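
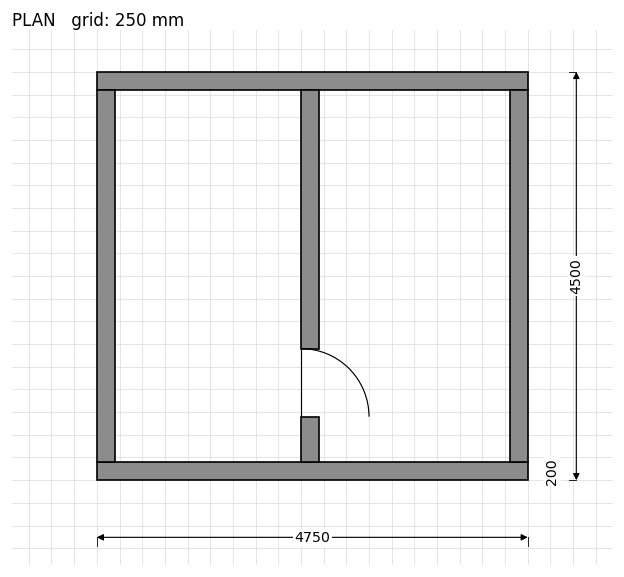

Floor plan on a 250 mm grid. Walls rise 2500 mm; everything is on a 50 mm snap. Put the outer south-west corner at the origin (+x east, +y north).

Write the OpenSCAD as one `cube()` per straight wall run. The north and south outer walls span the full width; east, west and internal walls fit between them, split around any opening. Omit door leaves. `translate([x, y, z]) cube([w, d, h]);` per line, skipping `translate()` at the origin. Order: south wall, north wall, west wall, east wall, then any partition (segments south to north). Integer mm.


cube([4750, 200, 2500]);
translate([0, 4300, 0]) cube([4750, 200, 2500]);
translate([0, 200, 0]) cube([200, 4100, 2500]);
translate([4550, 200, 0]) cube([200, 4100, 2500]);
translate([2250, 200, 0]) cube([200, 500, 2500]);
translate([2250, 1450, 0]) cube([200, 2850, 2500]);


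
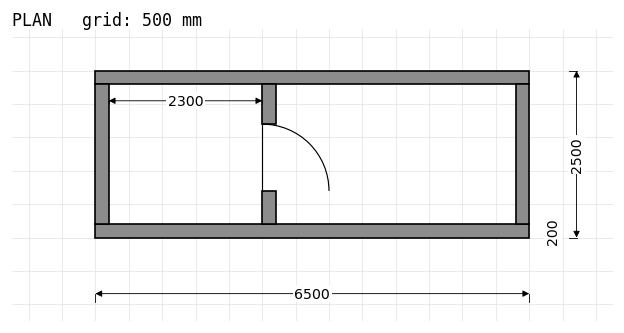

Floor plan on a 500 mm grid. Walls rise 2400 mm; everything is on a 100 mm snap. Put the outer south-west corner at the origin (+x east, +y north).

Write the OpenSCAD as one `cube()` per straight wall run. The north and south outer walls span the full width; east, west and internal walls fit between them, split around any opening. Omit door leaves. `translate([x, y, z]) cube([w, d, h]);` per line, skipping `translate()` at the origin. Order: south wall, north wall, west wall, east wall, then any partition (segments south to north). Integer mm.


cube([6500, 200, 2400]);
translate([0, 2300, 0]) cube([6500, 200, 2400]);
translate([0, 200, 0]) cube([200, 2100, 2400]);
translate([6300, 200, 0]) cube([200, 2100, 2400]);
translate([2500, 200, 0]) cube([200, 500, 2400]);
translate([2500, 1700, 0]) cube([200, 600, 2400]);


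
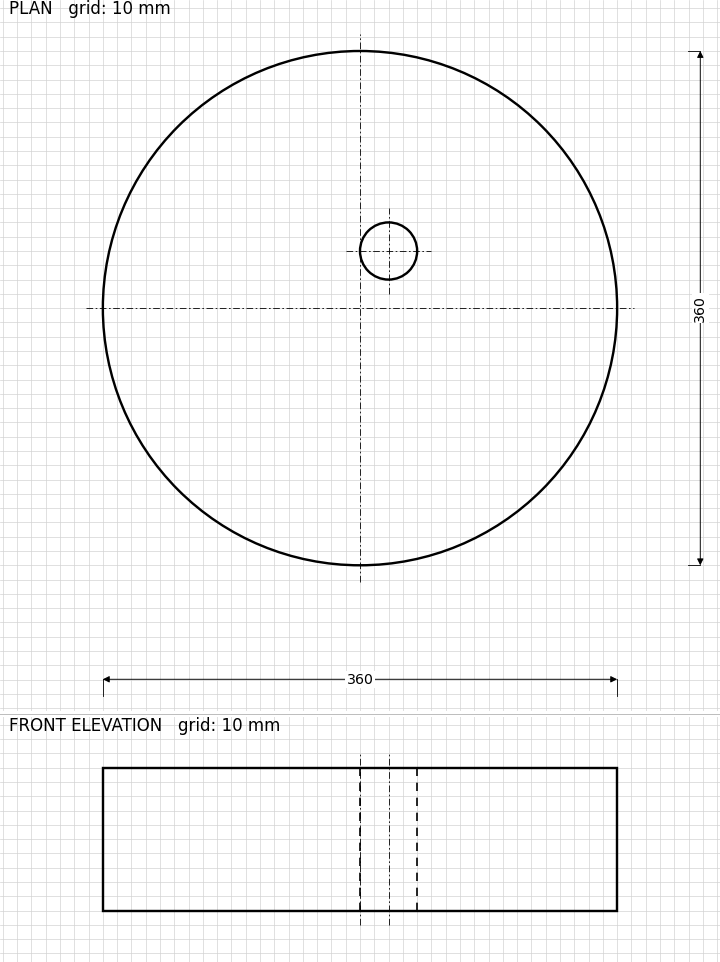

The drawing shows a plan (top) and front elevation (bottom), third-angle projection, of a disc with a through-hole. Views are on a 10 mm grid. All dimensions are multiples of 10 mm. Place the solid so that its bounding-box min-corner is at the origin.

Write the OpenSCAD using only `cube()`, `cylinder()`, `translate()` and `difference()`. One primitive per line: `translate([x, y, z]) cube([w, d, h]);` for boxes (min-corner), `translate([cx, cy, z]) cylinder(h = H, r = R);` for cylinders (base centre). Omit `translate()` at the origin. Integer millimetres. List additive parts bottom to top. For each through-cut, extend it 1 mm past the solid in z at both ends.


difference() {
  translate([180, 180, 0]) cylinder(h = 100, r = 180);
  translate([200, 220, -1]) cylinder(h = 102, r = 20);
}


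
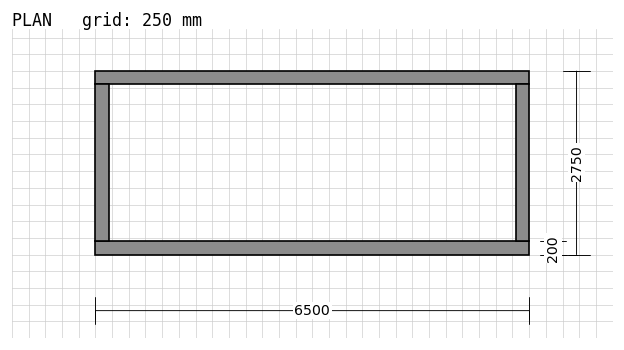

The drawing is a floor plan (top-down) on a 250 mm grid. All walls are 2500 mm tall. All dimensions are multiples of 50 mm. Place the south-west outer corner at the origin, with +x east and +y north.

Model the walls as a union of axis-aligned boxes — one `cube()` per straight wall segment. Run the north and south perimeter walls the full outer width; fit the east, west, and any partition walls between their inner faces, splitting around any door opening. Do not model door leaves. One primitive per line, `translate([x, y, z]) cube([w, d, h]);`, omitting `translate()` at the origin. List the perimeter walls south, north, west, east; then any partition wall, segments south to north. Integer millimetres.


cube([6500, 200, 2500]);
translate([0, 2550, 0]) cube([6500, 200, 2500]);
translate([0, 200, 0]) cube([200, 2350, 2500]);
translate([6300, 200, 0]) cube([200, 2350, 2500]);


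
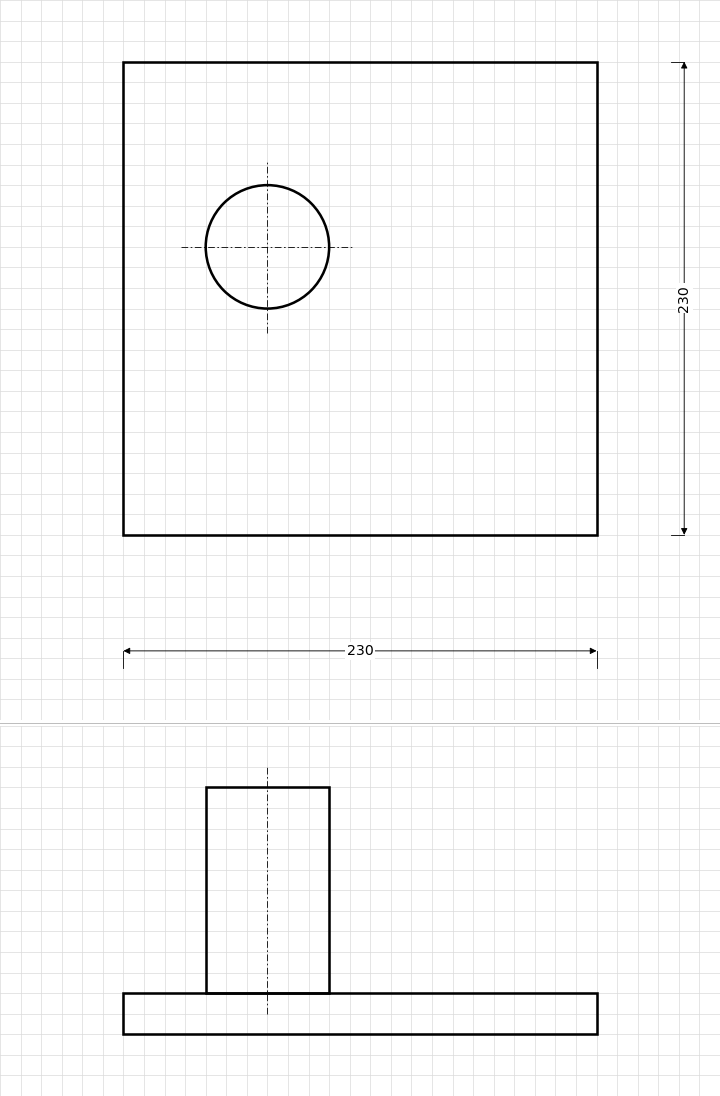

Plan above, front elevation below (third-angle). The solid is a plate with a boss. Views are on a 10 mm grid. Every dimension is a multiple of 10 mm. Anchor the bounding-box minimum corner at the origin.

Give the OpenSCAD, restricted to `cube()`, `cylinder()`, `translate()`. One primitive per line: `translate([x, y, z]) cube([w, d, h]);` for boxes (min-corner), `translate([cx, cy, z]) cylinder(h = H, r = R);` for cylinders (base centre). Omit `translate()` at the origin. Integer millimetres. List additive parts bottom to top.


cube([230, 230, 20]);
translate([70, 140, 20]) cylinder(h = 100, r = 30);


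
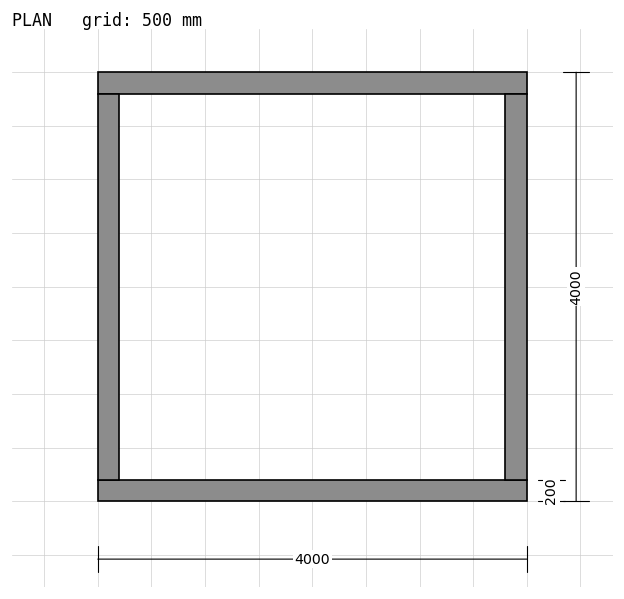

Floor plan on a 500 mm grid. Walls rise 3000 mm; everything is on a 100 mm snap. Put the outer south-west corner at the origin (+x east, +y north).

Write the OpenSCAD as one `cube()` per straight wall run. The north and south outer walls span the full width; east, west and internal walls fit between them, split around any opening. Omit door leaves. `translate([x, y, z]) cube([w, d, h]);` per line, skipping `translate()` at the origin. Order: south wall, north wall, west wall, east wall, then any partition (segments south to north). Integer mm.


cube([4000, 200, 3000]);
translate([0, 3800, 0]) cube([4000, 200, 3000]);
translate([0, 200, 0]) cube([200, 3600, 3000]);
translate([3800, 200, 0]) cube([200, 3600, 3000]);


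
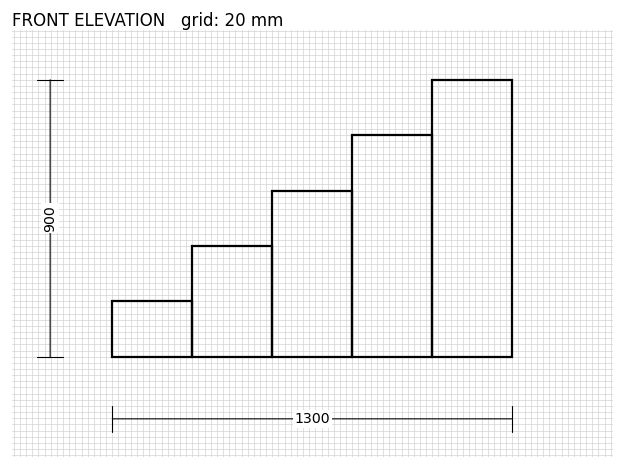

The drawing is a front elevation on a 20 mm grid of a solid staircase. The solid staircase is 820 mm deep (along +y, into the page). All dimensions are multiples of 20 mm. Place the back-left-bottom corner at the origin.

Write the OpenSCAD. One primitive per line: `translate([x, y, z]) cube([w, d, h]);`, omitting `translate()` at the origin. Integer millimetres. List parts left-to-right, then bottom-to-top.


cube([260, 820, 180]);
translate([260, 0, 0]) cube([260, 820, 360]);
translate([520, 0, 0]) cube([260, 820, 540]);
translate([780, 0, 0]) cube([260, 820, 720]);
translate([1040, 0, 0]) cube([260, 820, 900]);


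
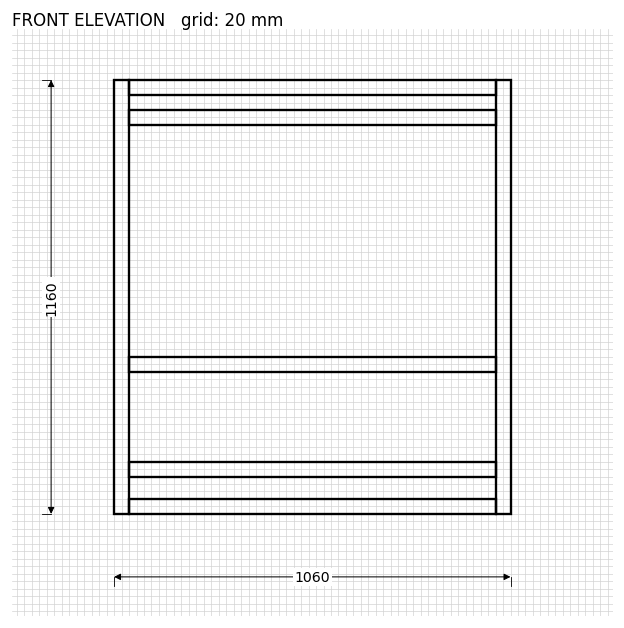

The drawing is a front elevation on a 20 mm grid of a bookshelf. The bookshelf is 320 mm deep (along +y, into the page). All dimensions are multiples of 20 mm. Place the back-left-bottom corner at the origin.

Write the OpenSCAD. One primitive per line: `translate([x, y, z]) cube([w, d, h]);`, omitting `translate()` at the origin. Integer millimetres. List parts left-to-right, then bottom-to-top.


cube([40, 320, 1160]);
translate([40, 0, 0]) cube([980, 320, 40]);
translate([40, 0, 100]) cube([980, 320, 40]);
translate([40, 0, 380]) cube([980, 320, 40]);
translate([40, 0, 1040]) cube([980, 320, 40]);
translate([40, 0, 1120]) cube([980, 320, 40]);
translate([1020, 0, 0]) cube([40, 320, 1160]);


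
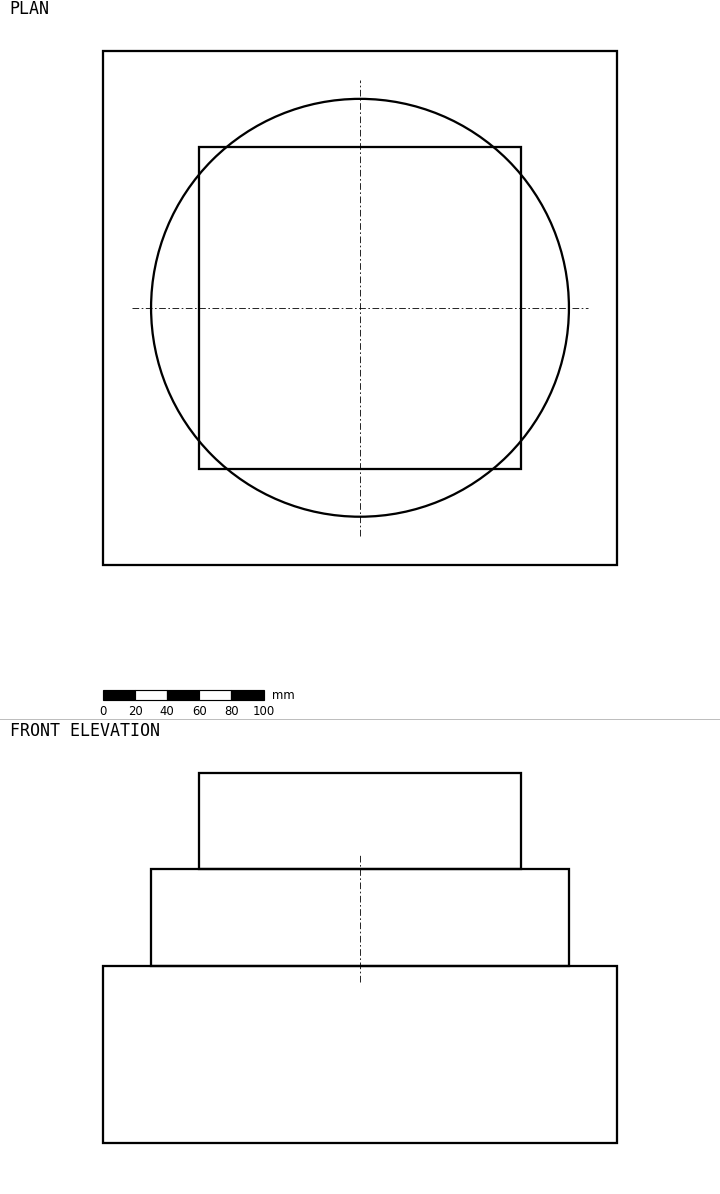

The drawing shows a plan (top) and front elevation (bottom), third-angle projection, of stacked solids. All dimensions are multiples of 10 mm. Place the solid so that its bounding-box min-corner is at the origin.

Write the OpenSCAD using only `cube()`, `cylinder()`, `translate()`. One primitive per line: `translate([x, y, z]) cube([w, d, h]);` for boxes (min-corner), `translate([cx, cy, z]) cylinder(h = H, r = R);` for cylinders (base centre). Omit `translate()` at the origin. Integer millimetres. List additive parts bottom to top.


cube([320, 320, 110]);
translate([160, 160, 110]) cylinder(h = 60, r = 130);
translate([60, 60, 170]) cube([200, 200, 60]);


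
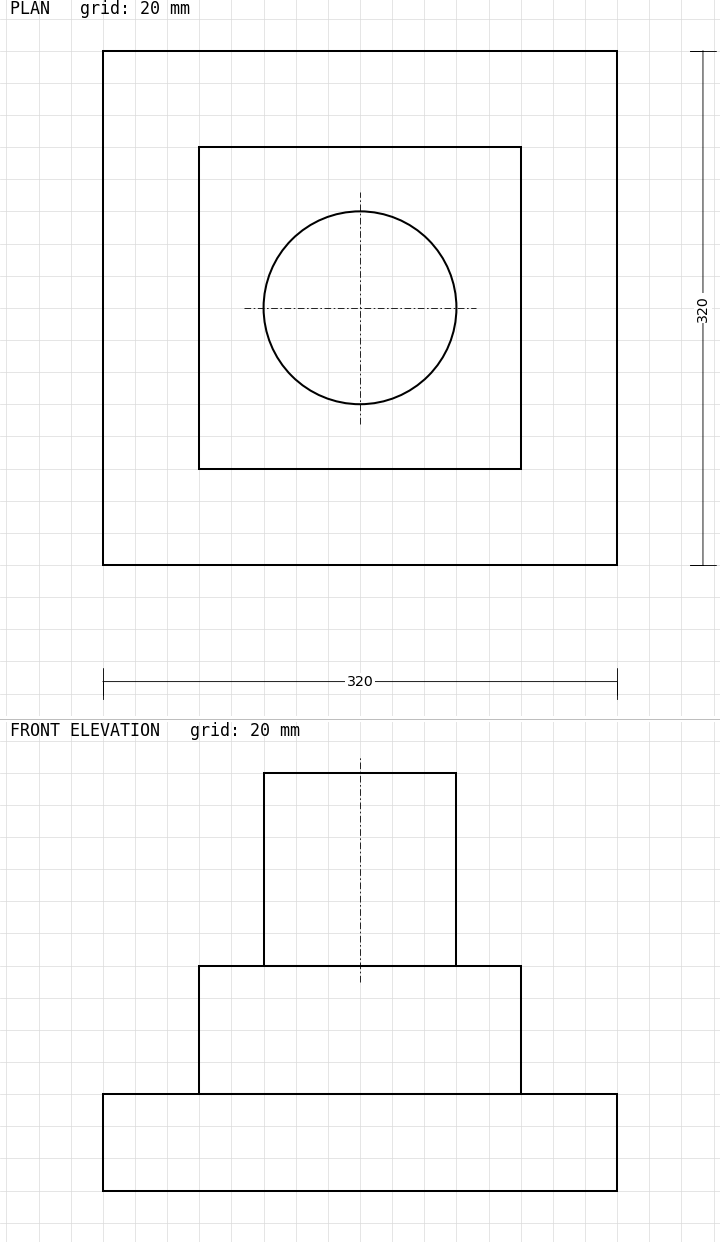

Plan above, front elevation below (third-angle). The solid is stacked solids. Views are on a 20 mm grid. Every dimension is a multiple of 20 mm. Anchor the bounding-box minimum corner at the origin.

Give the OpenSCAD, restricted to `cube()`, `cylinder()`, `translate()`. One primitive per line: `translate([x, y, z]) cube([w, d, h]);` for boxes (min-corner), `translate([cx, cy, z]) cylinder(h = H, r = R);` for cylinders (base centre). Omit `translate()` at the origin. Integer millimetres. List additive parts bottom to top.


cube([320, 320, 60]);
translate([60, 60, 60]) cube([200, 200, 80]);
translate([160, 160, 140]) cylinder(h = 120, r = 60);


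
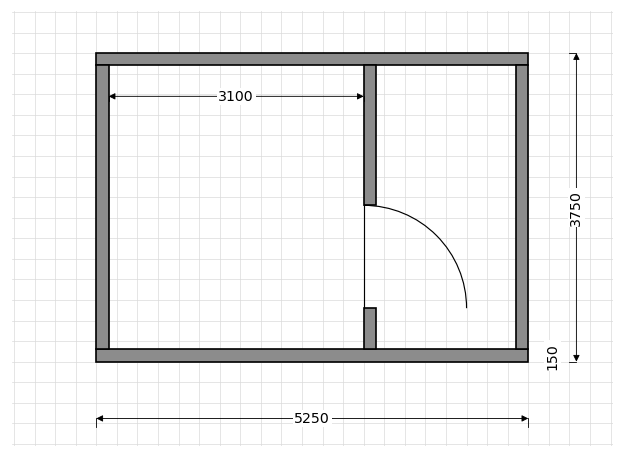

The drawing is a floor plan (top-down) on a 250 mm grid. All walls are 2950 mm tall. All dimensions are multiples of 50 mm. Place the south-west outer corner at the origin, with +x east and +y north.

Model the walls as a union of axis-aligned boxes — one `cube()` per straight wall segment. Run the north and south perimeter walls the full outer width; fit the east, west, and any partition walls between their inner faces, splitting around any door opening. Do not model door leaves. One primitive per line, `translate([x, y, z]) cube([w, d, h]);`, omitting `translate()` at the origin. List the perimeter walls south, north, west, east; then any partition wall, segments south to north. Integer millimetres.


cube([5250, 150, 2950]);
translate([0, 3600, 0]) cube([5250, 150, 2950]);
translate([0, 150, 0]) cube([150, 3450, 2950]);
translate([5100, 150, 0]) cube([150, 3450, 2950]);
translate([3250, 150, 0]) cube([150, 500, 2950]);
translate([3250, 1900, 0]) cube([150, 1700, 2950]);


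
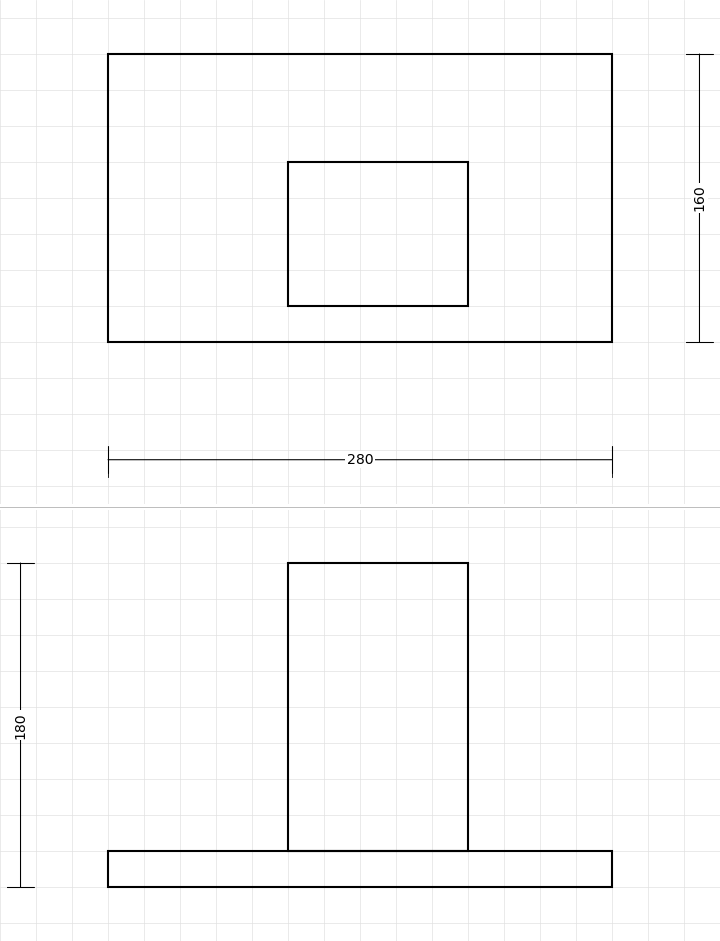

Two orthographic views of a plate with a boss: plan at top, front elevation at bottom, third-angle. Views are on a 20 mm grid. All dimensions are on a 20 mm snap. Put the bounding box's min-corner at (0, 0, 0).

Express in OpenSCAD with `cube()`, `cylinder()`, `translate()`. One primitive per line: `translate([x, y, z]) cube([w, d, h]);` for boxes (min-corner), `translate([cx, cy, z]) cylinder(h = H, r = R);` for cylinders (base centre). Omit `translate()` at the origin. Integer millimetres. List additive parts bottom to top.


cube([280, 160, 20]);
translate([100, 20, 20]) cube([100, 80, 160]);


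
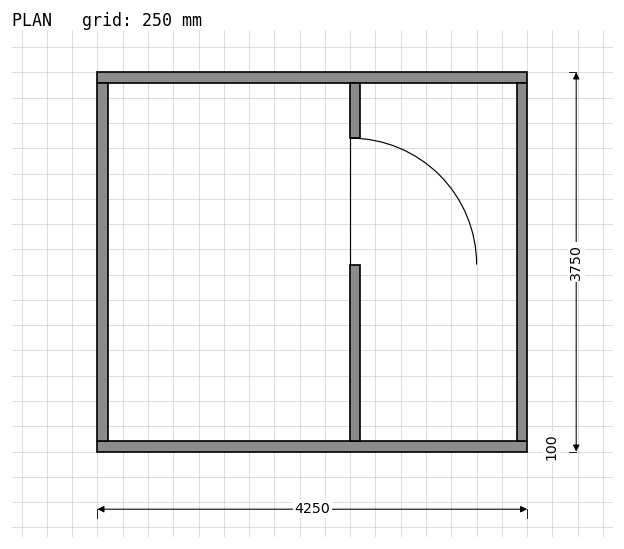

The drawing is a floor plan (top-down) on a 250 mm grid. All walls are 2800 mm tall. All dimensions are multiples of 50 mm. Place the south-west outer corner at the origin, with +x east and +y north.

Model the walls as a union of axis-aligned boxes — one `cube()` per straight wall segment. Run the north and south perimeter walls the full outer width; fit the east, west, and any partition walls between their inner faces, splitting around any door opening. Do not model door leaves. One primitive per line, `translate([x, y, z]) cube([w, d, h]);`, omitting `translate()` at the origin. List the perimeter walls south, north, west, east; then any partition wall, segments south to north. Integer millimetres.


cube([4250, 100, 2800]);
translate([0, 3650, 0]) cube([4250, 100, 2800]);
translate([0, 100, 0]) cube([100, 3550, 2800]);
translate([4150, 100, 0]) cube([100, 3550, 2800]);
translate([2500, 100, 0]) cube([100, 1750, 2800]);
translate([2500, 3100, 0]) cube([100, 550, 2800]);


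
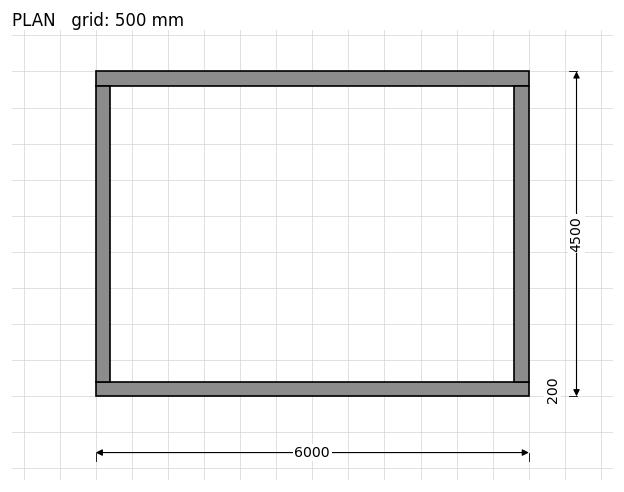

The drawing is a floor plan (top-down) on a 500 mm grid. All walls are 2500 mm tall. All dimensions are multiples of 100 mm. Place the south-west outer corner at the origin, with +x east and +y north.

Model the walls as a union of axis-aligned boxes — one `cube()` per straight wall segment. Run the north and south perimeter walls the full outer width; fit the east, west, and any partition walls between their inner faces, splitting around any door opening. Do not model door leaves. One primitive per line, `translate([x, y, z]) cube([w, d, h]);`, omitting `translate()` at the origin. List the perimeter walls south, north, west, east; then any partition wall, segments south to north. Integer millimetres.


cube([6000, 200, 2500]);
translate([0, 4300, 0]) cube([6000, 200, 2500]);
translate([0, 200, 0]) cube([200, 4100, 2500]);
translate([5800, 200, 0]) cube([200, 4100, 2500]);


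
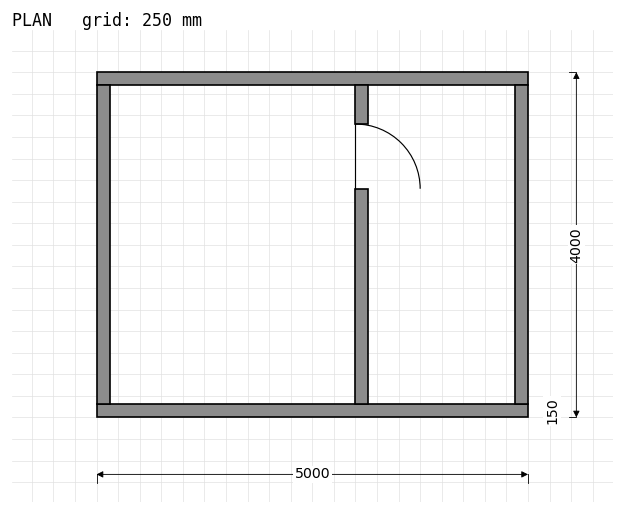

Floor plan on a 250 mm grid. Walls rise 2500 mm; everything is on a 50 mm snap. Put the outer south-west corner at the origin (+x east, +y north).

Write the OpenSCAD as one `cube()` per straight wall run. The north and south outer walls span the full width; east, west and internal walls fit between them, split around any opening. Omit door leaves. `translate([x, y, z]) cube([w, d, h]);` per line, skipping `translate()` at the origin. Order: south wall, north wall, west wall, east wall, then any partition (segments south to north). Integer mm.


cube([5000, 150, 2500]);
translate([0, 3850, 0]) cube([5000, 150, 2500]);
translate([0, 150, 0]) cube([150, 3700, 2500]);
translate([4850, 150, 0]) cube([150, 3700, 2500]);
translate([3000, 150, 0]) cube([150, 2500, 2500]);
translate([3000, 3400, 0]) cube([150, 450, 2500]);


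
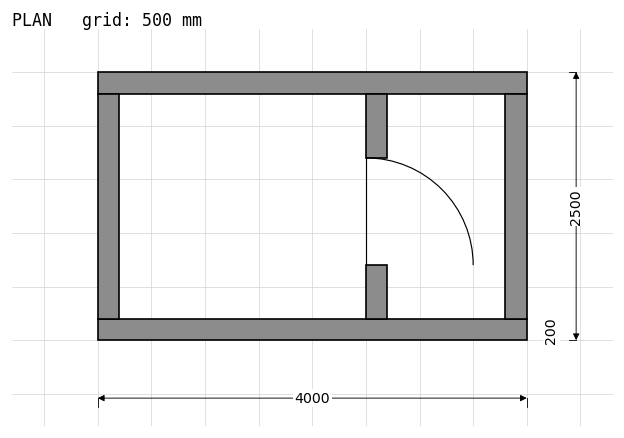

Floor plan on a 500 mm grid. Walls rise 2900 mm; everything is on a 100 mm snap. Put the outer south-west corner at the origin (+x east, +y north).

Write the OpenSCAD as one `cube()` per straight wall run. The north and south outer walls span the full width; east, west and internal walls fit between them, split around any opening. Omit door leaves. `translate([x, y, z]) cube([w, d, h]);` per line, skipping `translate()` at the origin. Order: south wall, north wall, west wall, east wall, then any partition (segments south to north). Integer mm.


cube([4000, 200, 2900]);
translate([0, 2300, 0]) cube([4000, 200, 2900]);
translate([0, 200, 0]) cube([200, 2100, 2900]);
translate([3800, 200, 0]) cube([200, 2100, 2900]);
translate([2500, 200, 0]) cube([200, 500, 2900]);
translate([2500, 1700, 0]) cube([200, 600, 2900]);


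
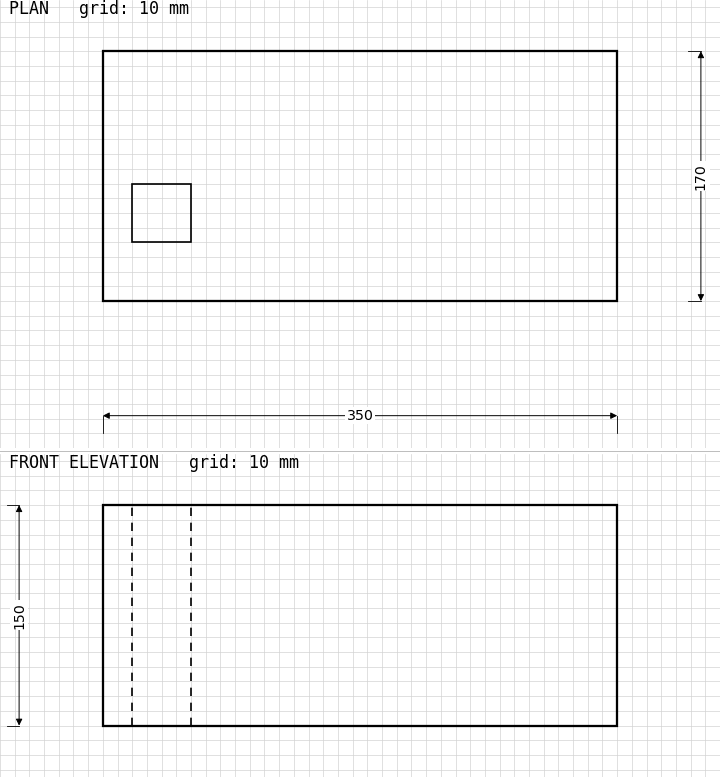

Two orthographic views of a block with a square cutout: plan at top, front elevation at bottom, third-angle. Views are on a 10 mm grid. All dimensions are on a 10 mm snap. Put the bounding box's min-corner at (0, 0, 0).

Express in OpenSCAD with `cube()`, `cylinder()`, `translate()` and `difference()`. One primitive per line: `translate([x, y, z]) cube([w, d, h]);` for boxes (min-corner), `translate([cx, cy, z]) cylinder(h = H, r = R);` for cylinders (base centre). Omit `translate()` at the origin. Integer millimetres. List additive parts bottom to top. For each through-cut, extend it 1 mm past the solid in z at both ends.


difference() {
  cube([350, 170, 150]);
  translate([20, 40, -1]) cube([40, 40, 152]);
}


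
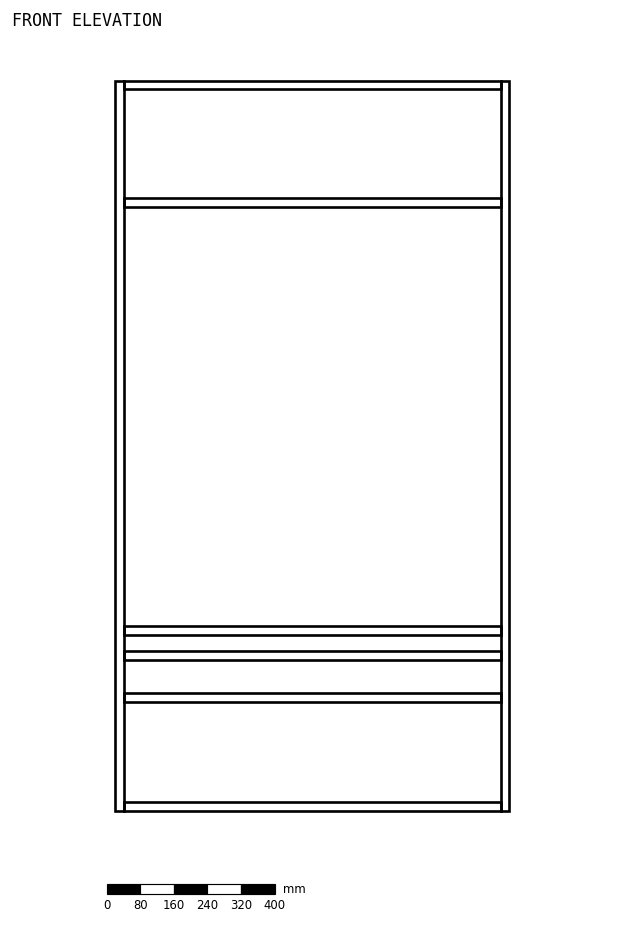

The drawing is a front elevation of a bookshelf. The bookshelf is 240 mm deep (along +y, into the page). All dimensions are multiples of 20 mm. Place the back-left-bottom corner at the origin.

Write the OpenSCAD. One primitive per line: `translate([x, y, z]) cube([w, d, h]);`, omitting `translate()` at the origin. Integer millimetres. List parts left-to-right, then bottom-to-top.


cube([20, 240, 1740]);
translate([20, 0, 0]) cube([900, 240, 20]);
translate([20, 0, 260]) cube([900, 240, 20]);
translate([20, 0, 360]) cube([900, 240, 20]);
translate([20, 0, 420]) cube([900, 240, 20]);
translate([20, 0, 1440]) cube([900, 240, 20]);
translate([20, 0, 1720]) cube([900, 240, 20]);
translate([920, 0, 0]) cube([20, 240, 1740]);


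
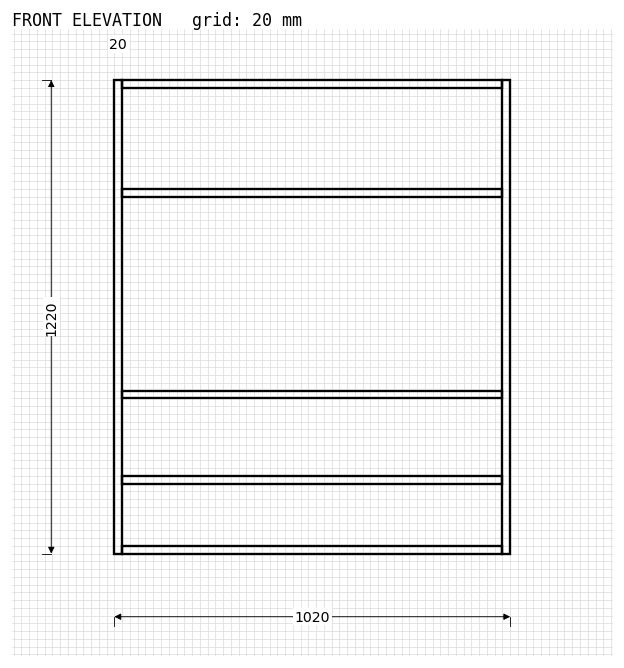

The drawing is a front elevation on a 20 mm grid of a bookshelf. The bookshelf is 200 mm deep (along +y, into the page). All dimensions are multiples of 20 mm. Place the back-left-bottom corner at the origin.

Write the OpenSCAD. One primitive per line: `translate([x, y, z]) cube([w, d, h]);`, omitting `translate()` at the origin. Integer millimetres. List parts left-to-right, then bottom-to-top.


cube([20, 200, 1220]);
translate([20, 0, 0]) cube([980, 200, 20]);
translate([20, 0, 180]) cube([980, 200, 20]);
translate([20, 0, 400]) cube([980, 200, 20]);
translate([20, 0, 920]) cube([980, 200, 20]);
translate([20, 0, 1200]) cube([980, 200, 20]);
translate([1000, 0, 0]) cube([20, 200, 1220]);


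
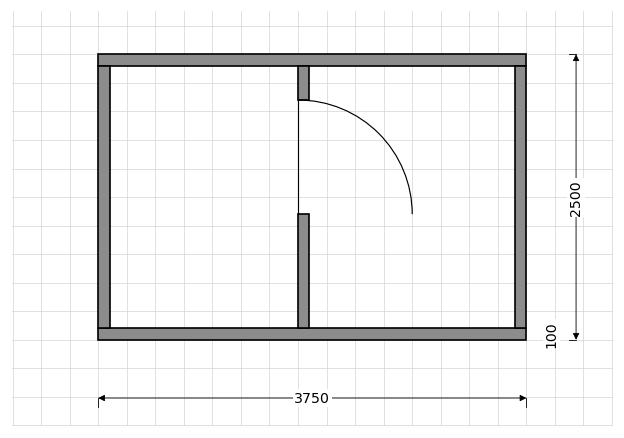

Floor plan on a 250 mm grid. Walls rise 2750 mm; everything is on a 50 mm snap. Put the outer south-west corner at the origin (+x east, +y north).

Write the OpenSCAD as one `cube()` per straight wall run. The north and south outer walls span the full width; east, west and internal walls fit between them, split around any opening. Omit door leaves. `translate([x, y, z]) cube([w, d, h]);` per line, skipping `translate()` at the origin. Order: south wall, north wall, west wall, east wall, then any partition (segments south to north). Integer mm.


cube([3750, 100, 2750]);
translate([0, 2400, 0]) cube([3750, 100, 2750]);
translate([0, 100, 0]) cube([100, 2300, 2750]);
translate([3650, 100, 0]) cube([100, 2300, 2750]);
translate([1750, 100, 0]) cube([100, 1000, 2750]);
translate([1750, 2100, 0]) cube([100, 300, 2750]);


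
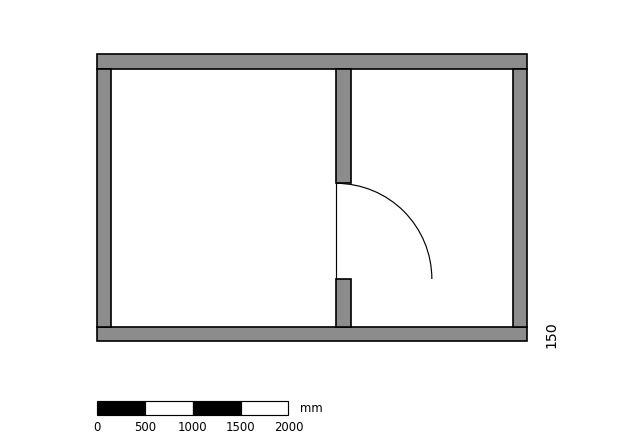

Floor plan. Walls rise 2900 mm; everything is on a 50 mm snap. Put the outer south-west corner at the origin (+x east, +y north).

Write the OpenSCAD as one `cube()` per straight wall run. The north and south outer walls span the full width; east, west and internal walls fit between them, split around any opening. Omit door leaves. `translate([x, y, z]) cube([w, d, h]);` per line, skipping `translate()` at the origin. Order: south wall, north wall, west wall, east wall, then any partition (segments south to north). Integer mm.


cube([4500, 150, 2900]);
translate([0, 2850, 0]) cube([4500, 150, 2900]);
translate([0, 150, 0]) cube([150, 2700, 2900]);
translate([4350, 150, 0]) cube([150, 2700, 2900]);
translate([2500, 150, 0]) cube([150, 500, 2900]);
translate([2500, 1650, 0]) cube([150, 1200, 2900]);


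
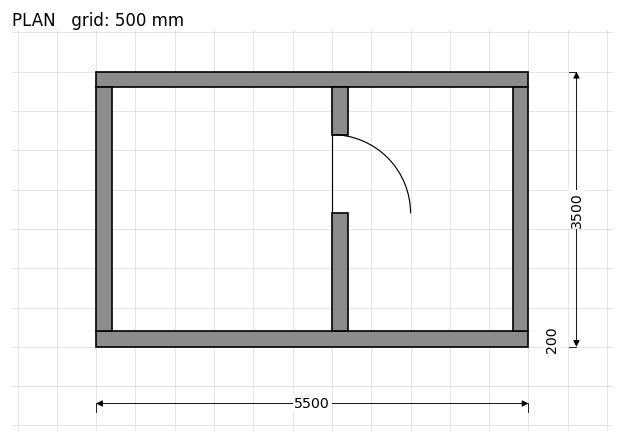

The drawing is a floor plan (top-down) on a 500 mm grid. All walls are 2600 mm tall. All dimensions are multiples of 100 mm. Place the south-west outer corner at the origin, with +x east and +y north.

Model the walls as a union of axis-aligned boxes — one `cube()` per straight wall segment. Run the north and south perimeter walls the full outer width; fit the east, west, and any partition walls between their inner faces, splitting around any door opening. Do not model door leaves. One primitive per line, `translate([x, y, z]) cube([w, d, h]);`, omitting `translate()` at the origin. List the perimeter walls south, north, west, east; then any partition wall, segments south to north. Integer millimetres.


cube([5500, 200, 2600]);
translate([0, 3300, 0]) cube([5500, 200, 2600]);
translate([0, 200, 0]) cube([200, 3100, 2600]);
translate([5300, 200, 0]) cube([200, 3100, 2600]);
translate([3000, 200, 0]) cube([200, 1500, 2600]);
translate([3000, 2700, 0]) cube([200, 600, 2600]);


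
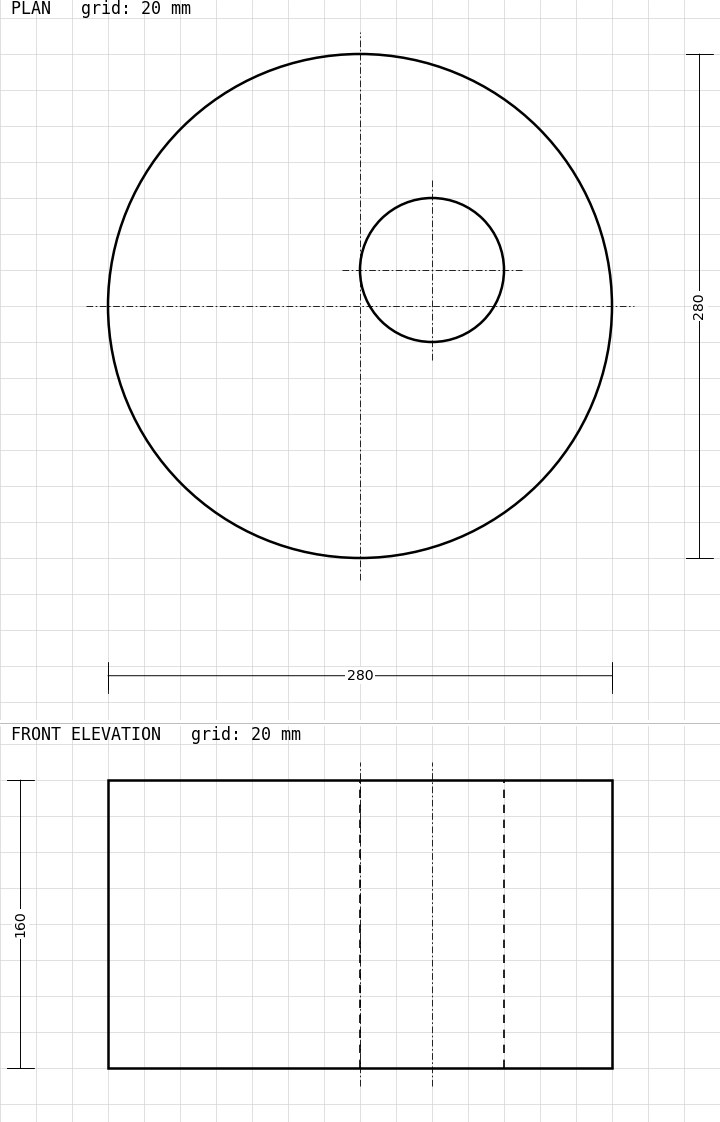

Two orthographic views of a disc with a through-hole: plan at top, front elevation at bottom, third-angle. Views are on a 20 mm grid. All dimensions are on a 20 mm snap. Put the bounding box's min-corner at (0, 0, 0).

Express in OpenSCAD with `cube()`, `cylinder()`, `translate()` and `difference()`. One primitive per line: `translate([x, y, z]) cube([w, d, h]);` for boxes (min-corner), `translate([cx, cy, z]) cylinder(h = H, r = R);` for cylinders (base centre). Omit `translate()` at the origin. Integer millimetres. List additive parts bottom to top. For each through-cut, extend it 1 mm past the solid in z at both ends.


difference() {
  translate([140, 140, 0]) cylinder(h = 160, r = 140);
  translate([180, 160, -1]) cylinder(h = 162, r = 40);
}


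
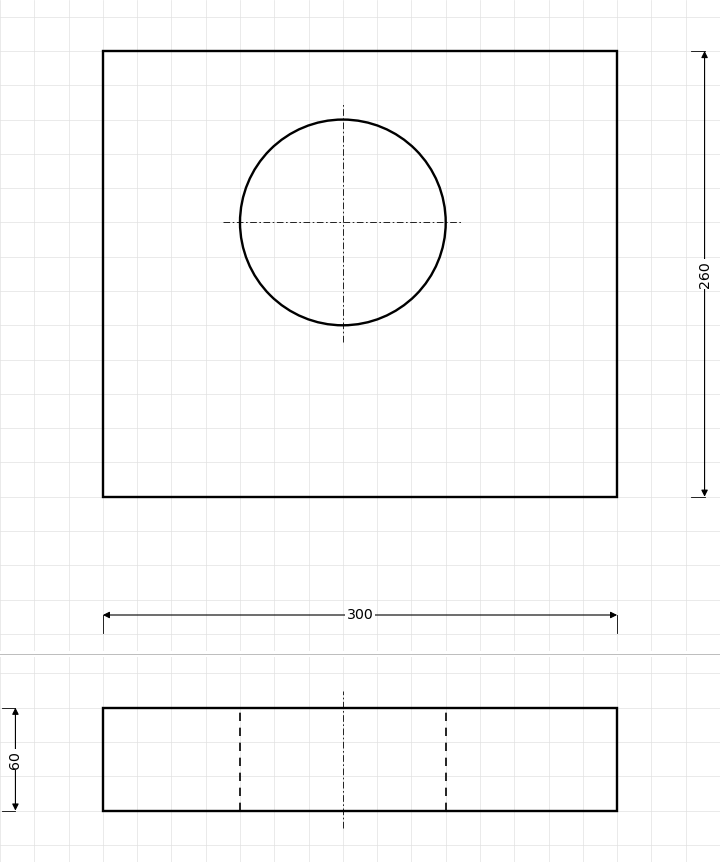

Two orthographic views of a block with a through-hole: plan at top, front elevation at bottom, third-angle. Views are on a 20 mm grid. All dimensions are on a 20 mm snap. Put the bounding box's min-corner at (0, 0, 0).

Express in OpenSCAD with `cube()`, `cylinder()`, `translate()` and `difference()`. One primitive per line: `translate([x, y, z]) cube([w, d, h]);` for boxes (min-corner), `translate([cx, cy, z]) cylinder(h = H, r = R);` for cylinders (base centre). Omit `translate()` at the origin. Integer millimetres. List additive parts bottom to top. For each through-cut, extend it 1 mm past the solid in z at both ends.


difference() {
  cube([300, 260, 60]);
  translate([140, 160, -1]) cylinder(h = 62, r = 60);
}


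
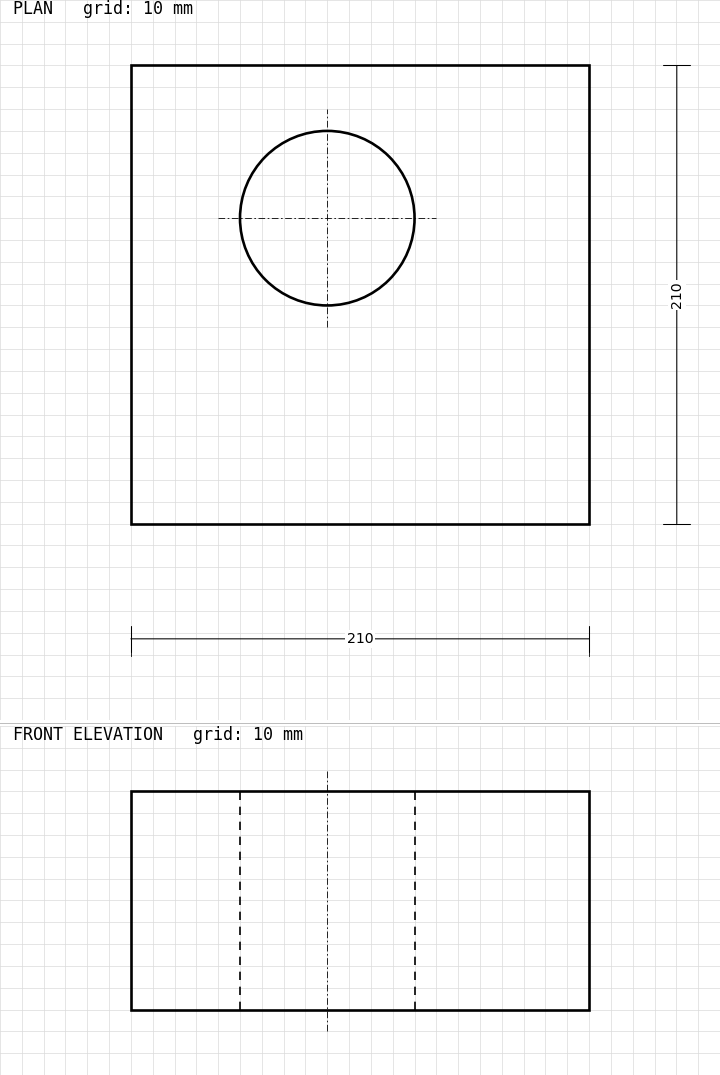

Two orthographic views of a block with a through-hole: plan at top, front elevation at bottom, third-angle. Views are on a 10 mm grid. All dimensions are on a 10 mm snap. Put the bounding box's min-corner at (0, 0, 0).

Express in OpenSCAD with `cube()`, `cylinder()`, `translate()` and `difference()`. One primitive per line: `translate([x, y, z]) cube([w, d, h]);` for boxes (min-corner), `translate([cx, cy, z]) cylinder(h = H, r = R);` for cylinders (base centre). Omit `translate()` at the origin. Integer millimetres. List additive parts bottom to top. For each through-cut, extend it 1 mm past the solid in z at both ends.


difference() {
  cube([210, 210, 100]);
  translate([90, 140, -1]) cylinder(h = 102, r = 40);
}


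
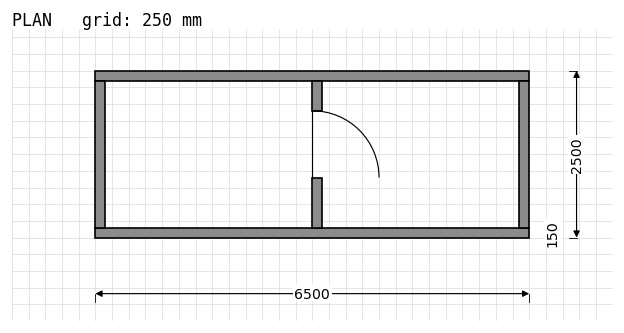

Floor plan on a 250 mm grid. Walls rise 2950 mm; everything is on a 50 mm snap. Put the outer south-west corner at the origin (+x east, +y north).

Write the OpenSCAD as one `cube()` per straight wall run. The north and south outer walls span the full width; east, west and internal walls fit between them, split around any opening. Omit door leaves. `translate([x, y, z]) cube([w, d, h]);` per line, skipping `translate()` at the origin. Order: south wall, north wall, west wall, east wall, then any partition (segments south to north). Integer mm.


cube([6500, 150, 2950]);
translate([0, 2350, 0]) cube([6500, 150, 2950]);
translate([0, 150, 0]) cube([150, 2200, 2950]);
translate([6350, 150, 0]) cube([150, 2200, 2950]);
translate([3250, 150, 0]) cube([150, 750, 2950]);
translate([3250, 1900, 0]) cube([150, 450, 2950]);


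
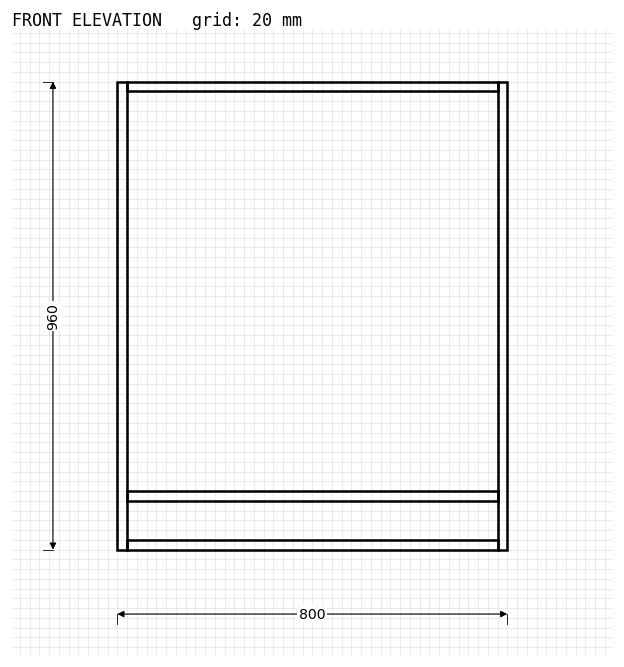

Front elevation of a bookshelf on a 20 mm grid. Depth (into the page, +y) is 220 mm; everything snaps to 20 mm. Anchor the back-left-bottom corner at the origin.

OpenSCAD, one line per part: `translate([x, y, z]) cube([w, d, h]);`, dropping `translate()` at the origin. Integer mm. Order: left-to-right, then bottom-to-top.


cube([20, 220, 960]);
translate([20, 0, 0]) cube([760, 220, 20]);
translate([20, 0, 100]) cube([760, 220, 20]);
translate([20, 0, 940]) cube([760, 220, 20]);
translate([780, 0, 0]) cube([20, 220, 960]);


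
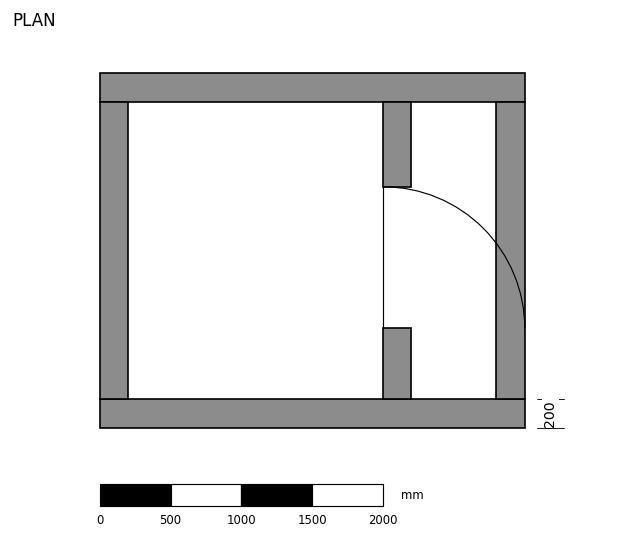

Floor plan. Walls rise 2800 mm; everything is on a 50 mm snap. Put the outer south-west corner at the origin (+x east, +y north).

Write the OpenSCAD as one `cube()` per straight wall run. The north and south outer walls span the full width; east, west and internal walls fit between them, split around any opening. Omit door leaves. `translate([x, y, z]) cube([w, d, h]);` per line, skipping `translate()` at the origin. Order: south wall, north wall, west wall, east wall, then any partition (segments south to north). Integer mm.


cube([3000, 200, 2800]);
translate([0, 2300, 0]) cube([3000, 200, 2800]);
translate([0, 200, 0]) cube([200, 2100, 2800]);
translate([2800, 200, 0]) cube([200, 2100, 2800]);
translate([2000, 200, 0]) cube([200, 500, 2800]);
translate([2000, 1700, 0]) cube([200, 600, 2800]);


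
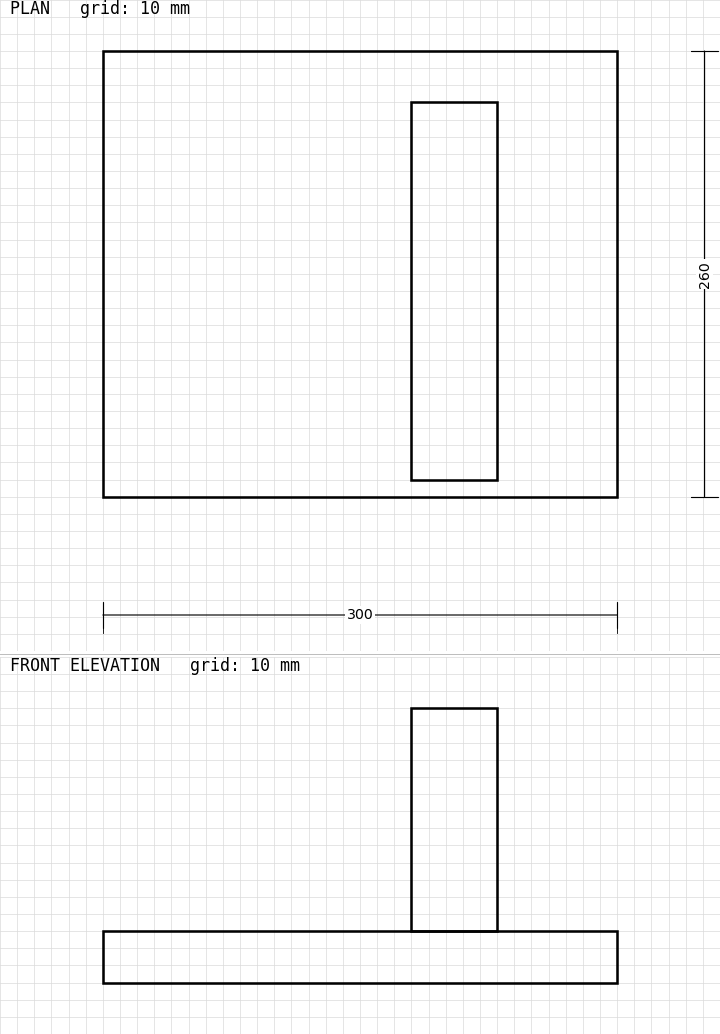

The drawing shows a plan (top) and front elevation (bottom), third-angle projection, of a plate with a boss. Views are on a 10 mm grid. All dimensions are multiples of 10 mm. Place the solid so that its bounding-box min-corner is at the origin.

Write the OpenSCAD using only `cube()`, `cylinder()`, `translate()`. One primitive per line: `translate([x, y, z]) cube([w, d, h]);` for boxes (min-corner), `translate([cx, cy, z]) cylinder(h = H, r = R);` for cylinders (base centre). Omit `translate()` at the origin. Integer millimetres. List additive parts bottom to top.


cube([300, 260, 30]);
translate([180, 10, 30]) cube([50, 220, 130]);


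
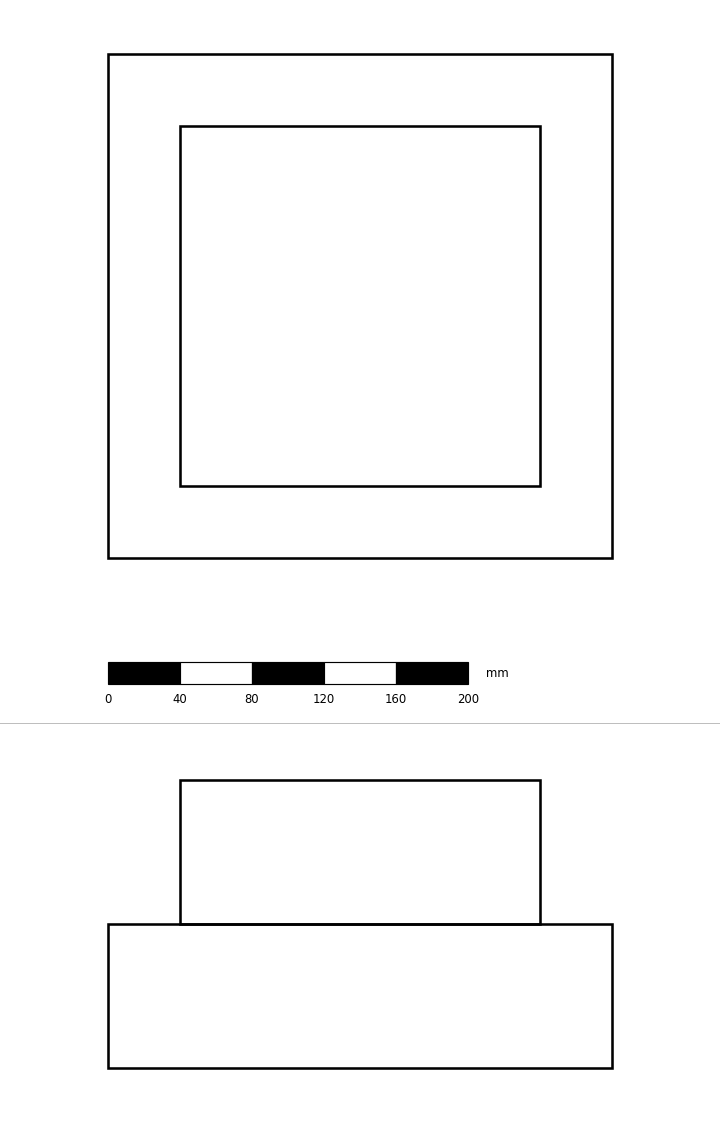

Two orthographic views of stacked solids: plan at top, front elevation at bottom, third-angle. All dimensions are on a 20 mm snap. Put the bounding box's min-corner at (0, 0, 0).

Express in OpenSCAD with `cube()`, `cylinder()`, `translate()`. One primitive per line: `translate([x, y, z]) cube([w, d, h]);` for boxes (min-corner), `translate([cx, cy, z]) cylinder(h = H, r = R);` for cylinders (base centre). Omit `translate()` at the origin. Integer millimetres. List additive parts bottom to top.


cube([280, 280, 80]);
translate([40, 40, 80]) cube([200, 200, 80]);


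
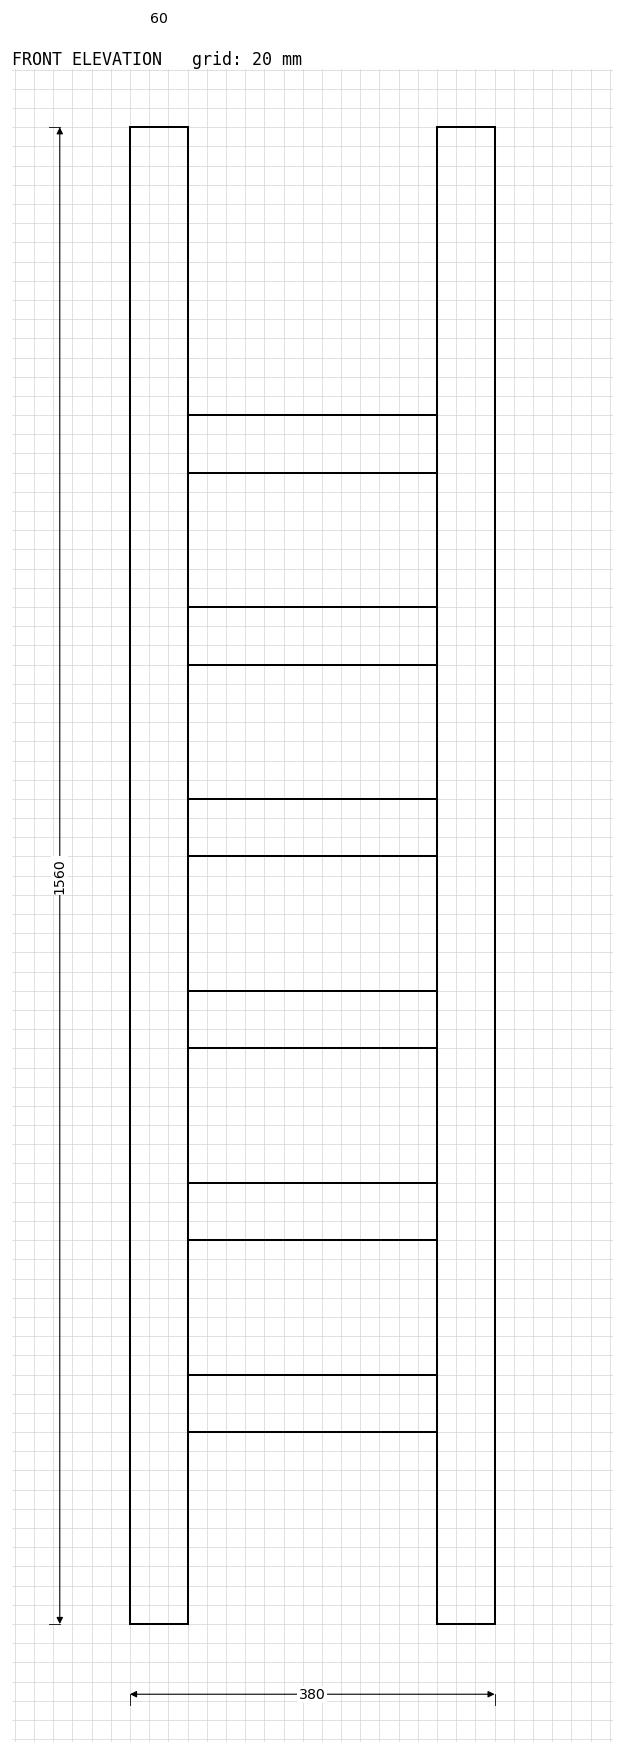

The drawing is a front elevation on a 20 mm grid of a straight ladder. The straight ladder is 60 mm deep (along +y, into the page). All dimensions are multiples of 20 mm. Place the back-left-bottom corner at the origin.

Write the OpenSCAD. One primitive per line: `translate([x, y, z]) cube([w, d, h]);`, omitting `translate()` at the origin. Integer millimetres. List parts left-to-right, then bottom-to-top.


cube([60, 60, 1560]);
translate([60, 0, 200]) cube([260, 60, 60]);
translate([60, 0, 400]) cube([260, 60, 60]);
translate([60, 0, 600]) cube([260, 60, 60]);
translate([60, 0, 800]) cube([260, 60, 60]);
translate([60, 0, 1000]) cube([260, 60, 60]);
translate([60, 0, 1200]) cube([260, 60, 60]);
translate([320, 0, 0]) cube([60, 60, 1560]);


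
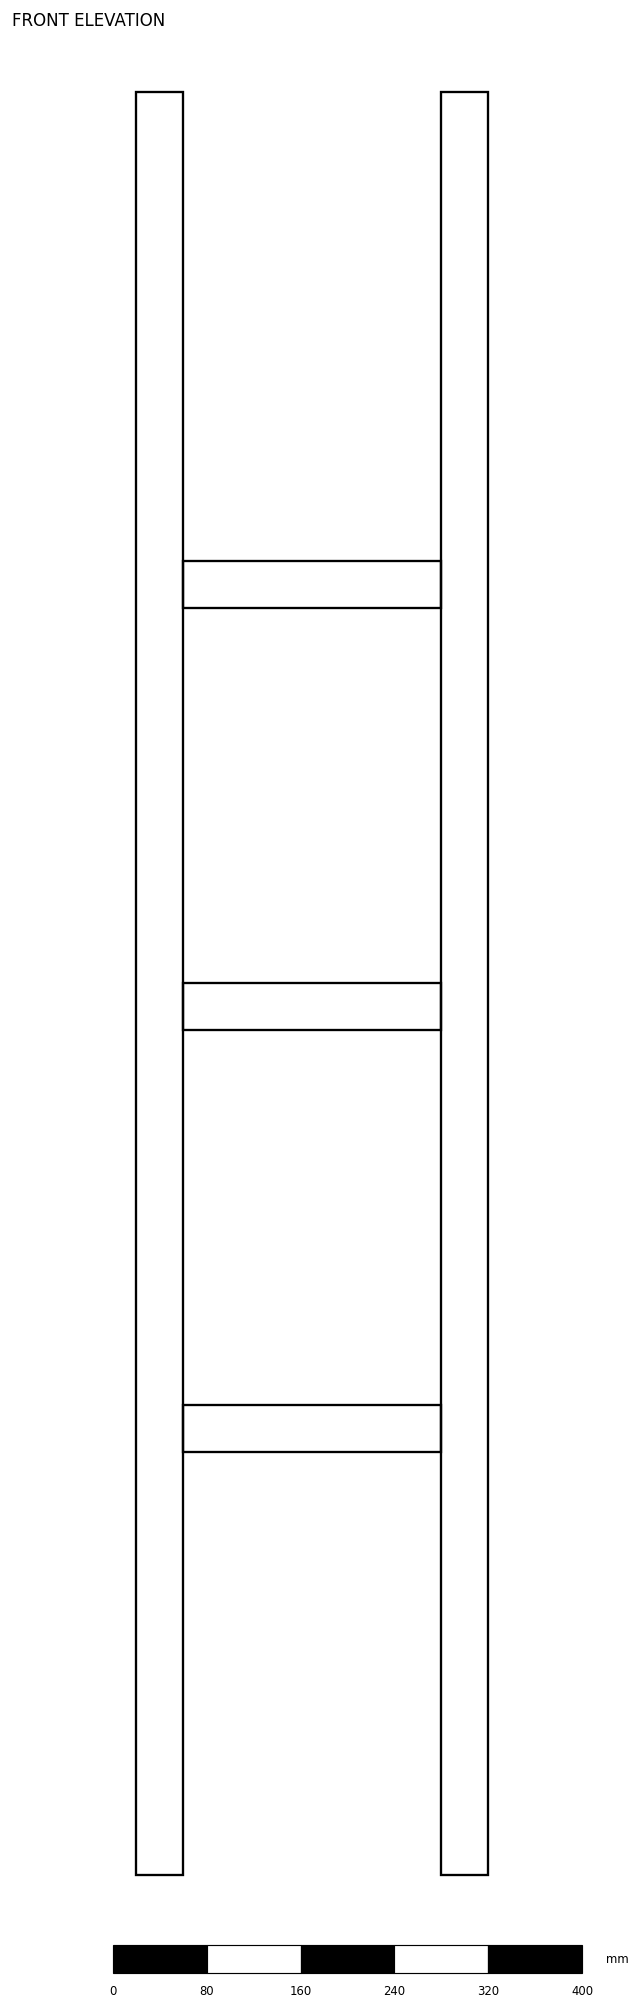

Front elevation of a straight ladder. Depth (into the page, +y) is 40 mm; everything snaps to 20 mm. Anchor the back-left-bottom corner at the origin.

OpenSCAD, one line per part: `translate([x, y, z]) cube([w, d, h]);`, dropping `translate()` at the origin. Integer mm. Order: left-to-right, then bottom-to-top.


cube([40, 40, 1520]);
translate([40, 0, 360]) cube([220, 40, 40]);
translate([40, 0, 720]) cube([220, 40, 40]);
translate([40, 0, 1080]) cube([220, 40, 40]);
translate([260, 0, 0]) cube([40, 40, 1520]);


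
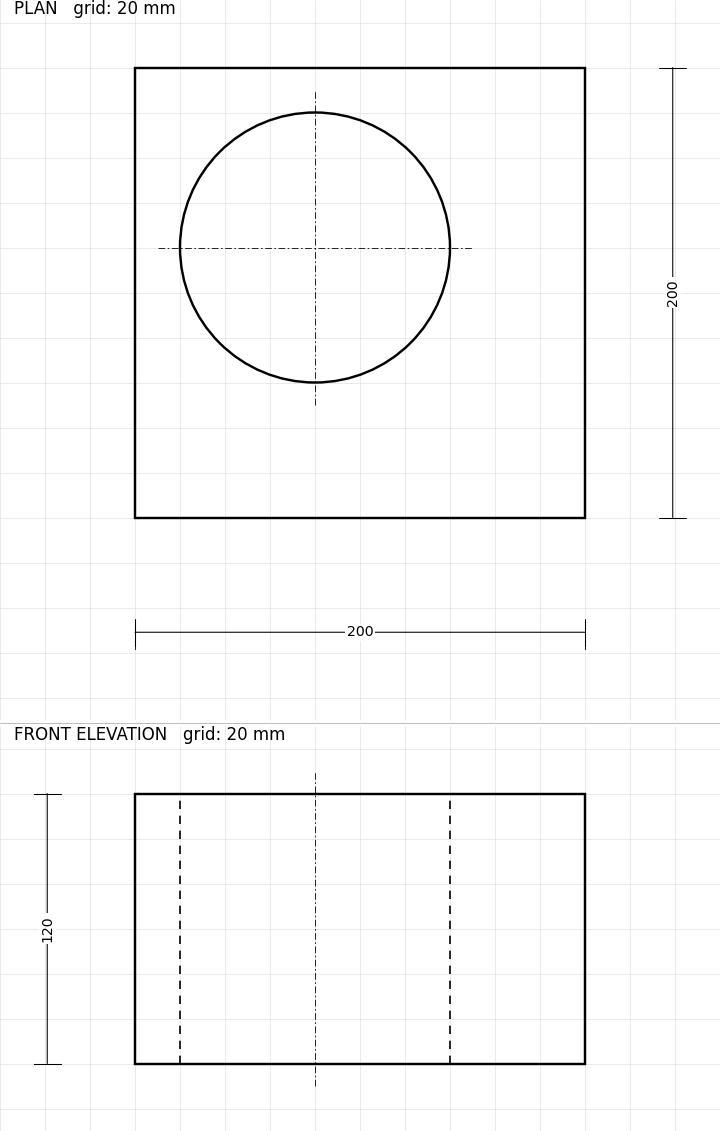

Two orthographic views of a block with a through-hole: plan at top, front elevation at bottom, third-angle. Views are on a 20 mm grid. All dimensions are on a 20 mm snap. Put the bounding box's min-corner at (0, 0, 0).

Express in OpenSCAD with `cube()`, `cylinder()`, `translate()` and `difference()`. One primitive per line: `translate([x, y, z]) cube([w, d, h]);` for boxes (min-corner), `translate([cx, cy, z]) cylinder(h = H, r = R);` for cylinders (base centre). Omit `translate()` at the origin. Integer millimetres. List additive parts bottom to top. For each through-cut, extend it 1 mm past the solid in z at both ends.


difference() {
  cube([200, 200, 120]);
  translate([80, 120, -1]) cylinder(h = 122, r = 60);
}


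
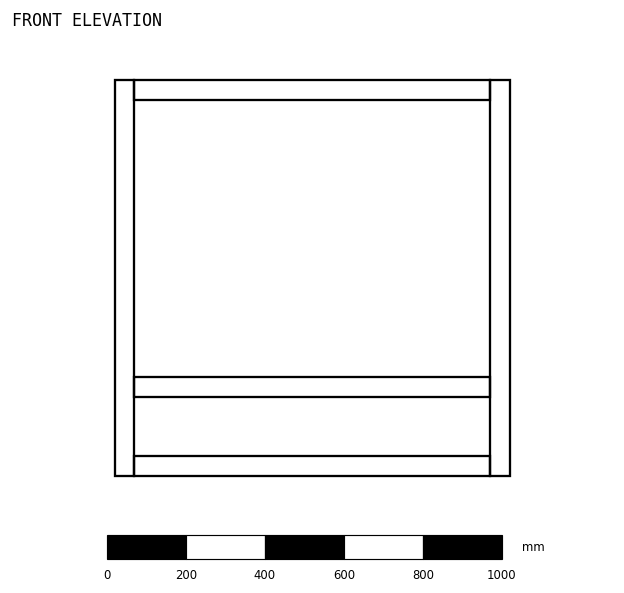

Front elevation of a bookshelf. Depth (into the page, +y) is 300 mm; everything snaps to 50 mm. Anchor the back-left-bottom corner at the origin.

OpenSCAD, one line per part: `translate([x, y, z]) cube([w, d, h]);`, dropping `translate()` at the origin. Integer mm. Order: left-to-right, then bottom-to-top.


cube([50, 300, 1000]);
translate([50, 0, 0]) cube([900, 300, 50]);
translate([50, 0, 200]) cube([900, 300, 50]);
translate([50, 0, 950]) cube([900, 300, 50]);
translate([950, 0, 0]) cube([50, 300, 1000]);


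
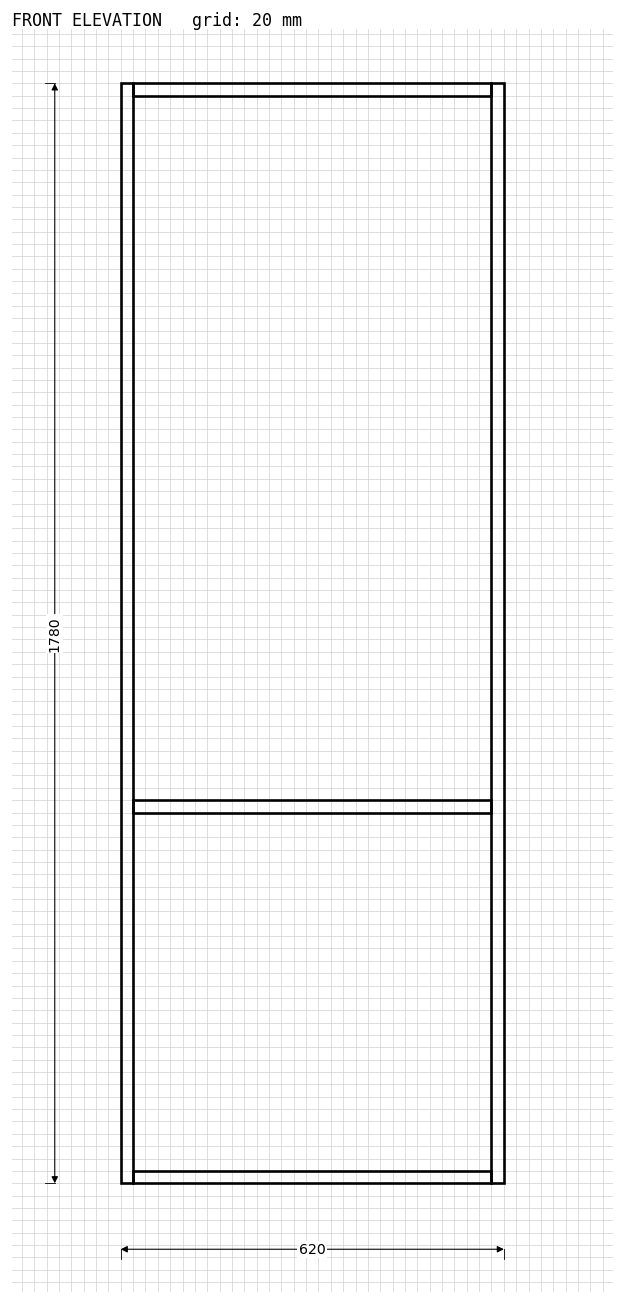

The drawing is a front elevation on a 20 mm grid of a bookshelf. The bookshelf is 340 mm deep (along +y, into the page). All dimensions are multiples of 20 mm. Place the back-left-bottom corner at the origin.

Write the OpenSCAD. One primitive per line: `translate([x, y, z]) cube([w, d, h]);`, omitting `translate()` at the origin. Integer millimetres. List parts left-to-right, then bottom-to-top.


cube([20, 340, 1780]);
translate([20, 0, 0]) cube([580, 340, 20]);
translate([20, 0, 600]) cube([580, 340, 20]);
translate([20, 0, 1760]) cube([580, 340, 20]);
translate([600, 0, 0]) cube([20, 340, 1780]);


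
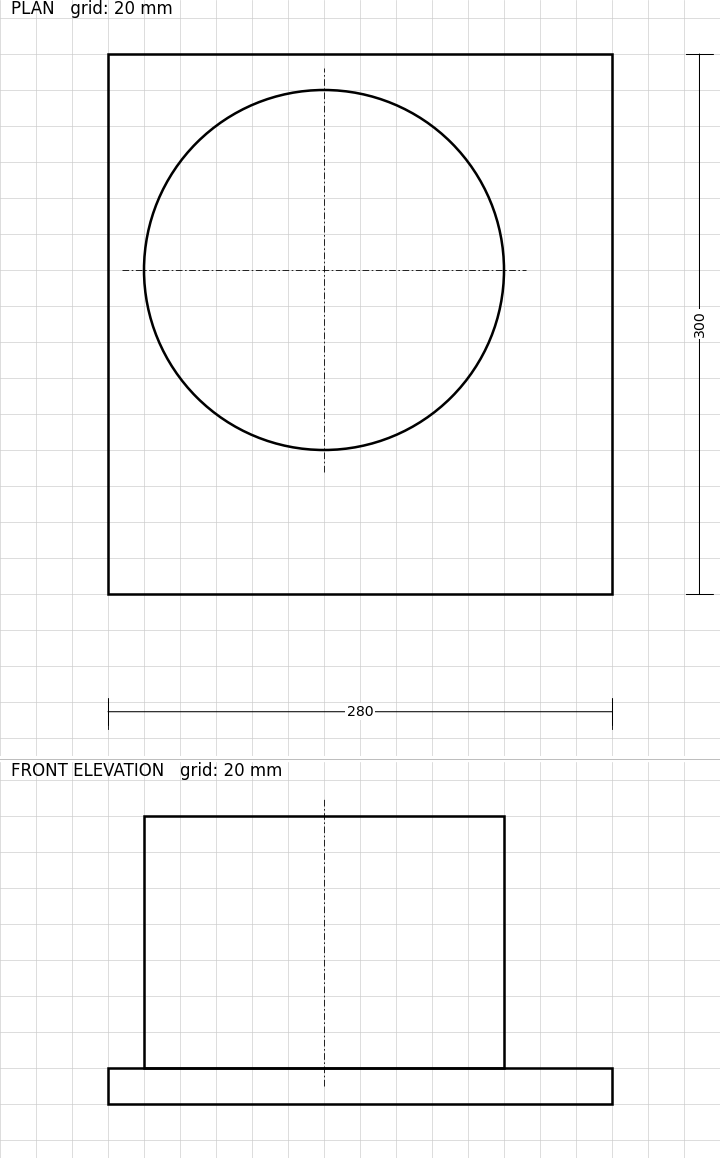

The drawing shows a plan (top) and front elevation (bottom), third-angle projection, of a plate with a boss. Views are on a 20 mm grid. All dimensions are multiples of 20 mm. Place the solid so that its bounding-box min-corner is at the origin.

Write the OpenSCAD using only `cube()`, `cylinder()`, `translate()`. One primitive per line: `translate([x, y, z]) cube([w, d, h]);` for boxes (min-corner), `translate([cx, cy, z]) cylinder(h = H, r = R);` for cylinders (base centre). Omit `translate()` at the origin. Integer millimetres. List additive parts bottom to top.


cube([280, 300, 20]);
translate([120, 180, 20]) cylinder(h = 140, r = 100);


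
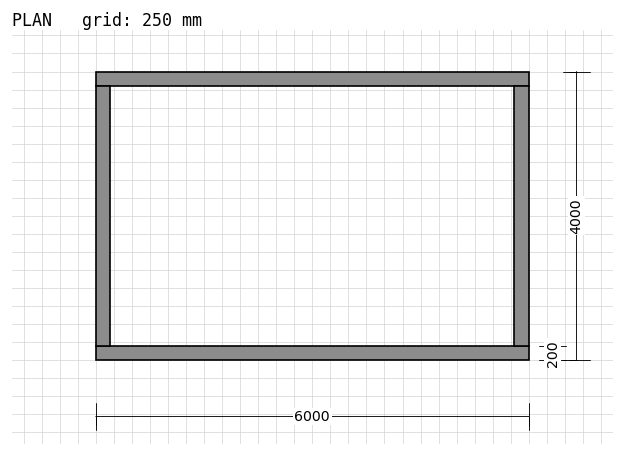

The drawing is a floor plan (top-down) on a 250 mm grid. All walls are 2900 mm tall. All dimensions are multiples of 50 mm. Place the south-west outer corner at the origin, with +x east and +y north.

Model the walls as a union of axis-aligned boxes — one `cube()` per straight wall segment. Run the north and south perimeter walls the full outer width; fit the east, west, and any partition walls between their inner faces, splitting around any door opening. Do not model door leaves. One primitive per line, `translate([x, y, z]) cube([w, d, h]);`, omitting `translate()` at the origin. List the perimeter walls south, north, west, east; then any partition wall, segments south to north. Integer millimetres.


cube([6000, 200, 2900]);
translate([0, 3800, 0]) cube([6000, 200, 2900]);
translate([0, 200, 0]) cube([200, 3600, 2900]);
translate([5800, 200, 0]) cube([200, 3600, 2900]);


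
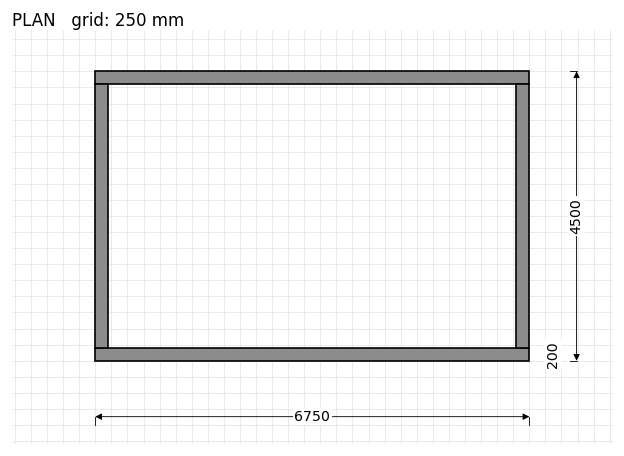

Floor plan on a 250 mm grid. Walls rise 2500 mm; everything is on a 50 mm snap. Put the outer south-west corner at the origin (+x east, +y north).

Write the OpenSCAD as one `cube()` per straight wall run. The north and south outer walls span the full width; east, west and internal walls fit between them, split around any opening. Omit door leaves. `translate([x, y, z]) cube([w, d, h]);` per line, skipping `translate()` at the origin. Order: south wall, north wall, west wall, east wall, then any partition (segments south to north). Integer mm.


cube([6750, 200, 2500]);
translate([0, 4300, 0]) cube([6750, 200, 2500]);
translate([0, 200, 0]) cube([200, 4100, 2500]);
translate([6550, 200, 0]) cube([200, 4100, 2500]);


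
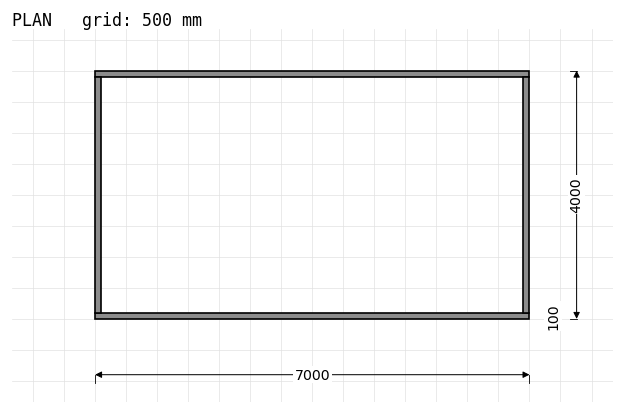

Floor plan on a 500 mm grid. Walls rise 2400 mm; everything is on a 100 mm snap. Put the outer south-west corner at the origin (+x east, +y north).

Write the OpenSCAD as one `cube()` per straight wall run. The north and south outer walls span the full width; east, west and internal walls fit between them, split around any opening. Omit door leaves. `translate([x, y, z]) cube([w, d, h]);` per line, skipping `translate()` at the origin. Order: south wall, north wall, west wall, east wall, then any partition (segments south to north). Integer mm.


cube([7000, 100, 2400]);
translate([0, 3900, 0]) cube([7000, 100, 2400]);
translate([0, 100, 0]) cube([100, 3800, 2400]);
translate([6900, 100, 0]) cube([100, 3800, 2400]);


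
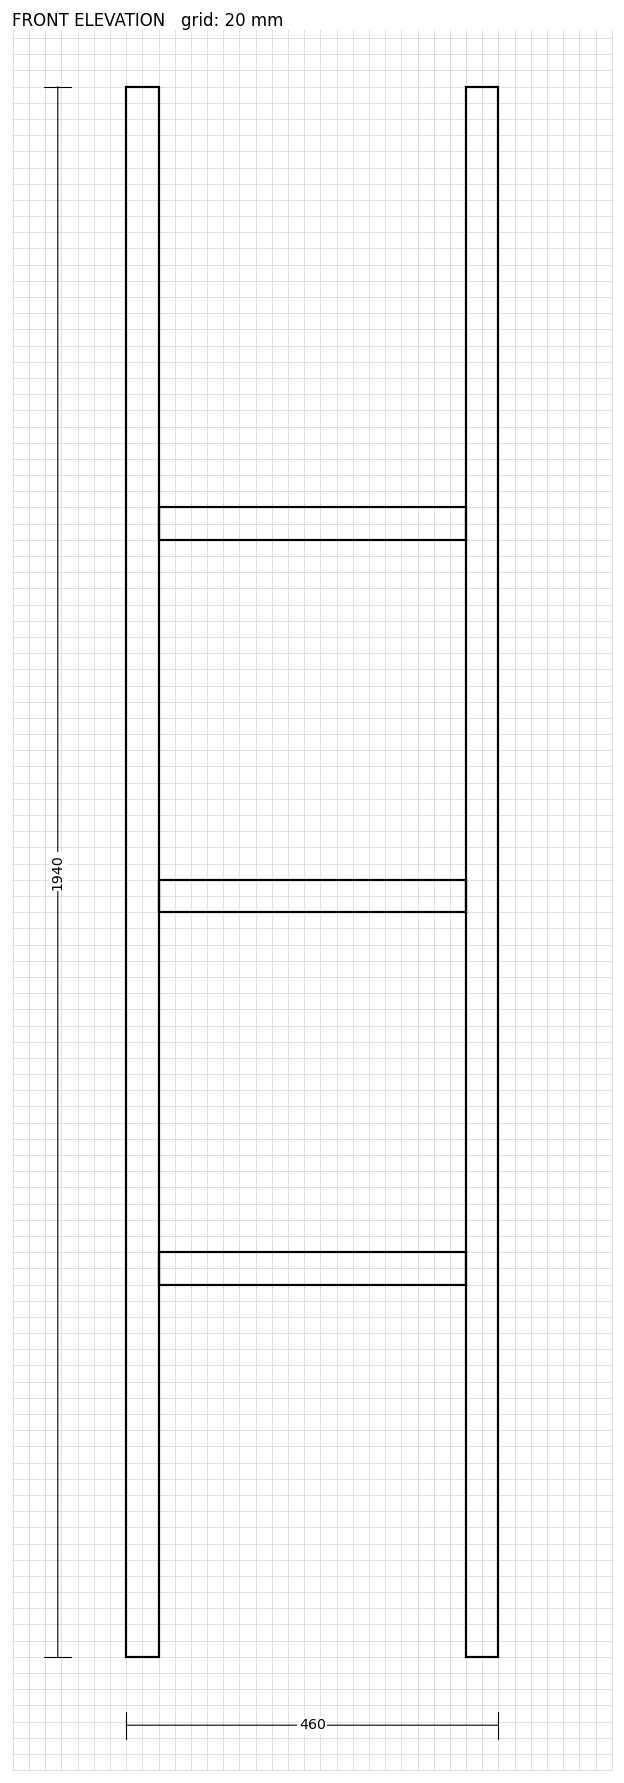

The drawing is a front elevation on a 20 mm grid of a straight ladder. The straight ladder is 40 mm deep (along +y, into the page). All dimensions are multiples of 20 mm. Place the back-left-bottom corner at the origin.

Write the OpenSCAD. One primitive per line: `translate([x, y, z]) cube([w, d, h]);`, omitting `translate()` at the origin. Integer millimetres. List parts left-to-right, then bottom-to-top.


cube([40, 40, 1940]);
translate([40, 0, 460]) cube([380, 40, 40]);
translate([40, 0, 920]) cube([380, 40, 40]);
translate([40, 0, 1380]) cube([380, 40, 40]);
translate([420, 0, 0]) cube([40, 40, 1940]);
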